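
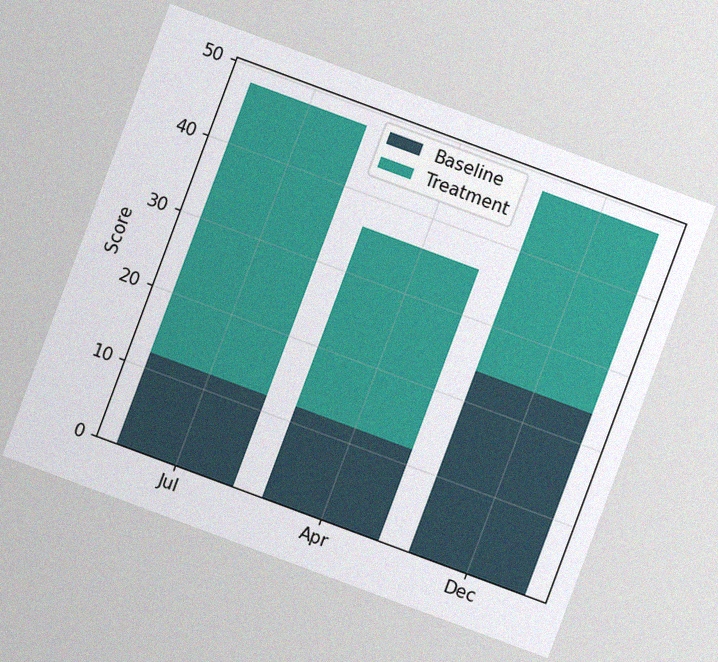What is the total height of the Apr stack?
The chart is tilted about 20° clockwise, with some photo noise. The Apr stack's top reaches 36 on the y-axis.

36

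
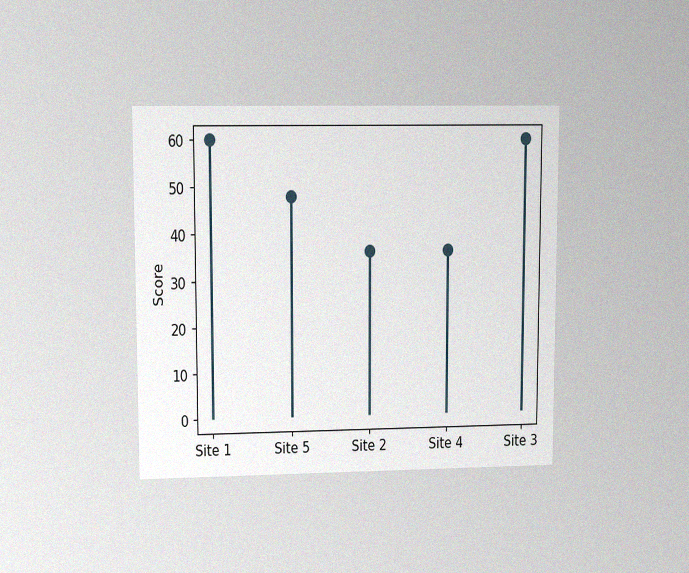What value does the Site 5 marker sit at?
48

The chart is viewed at a slight angle, with some photo noise. The Site 5 marker sits at 48.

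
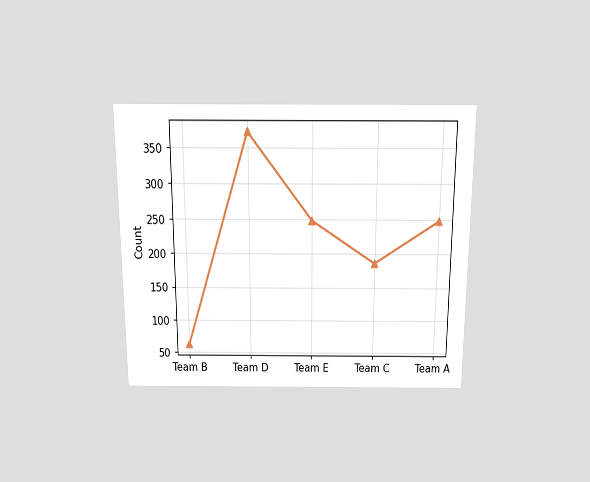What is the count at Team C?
The chart is viewed slightly from above. At Team C, the line is at 186.

186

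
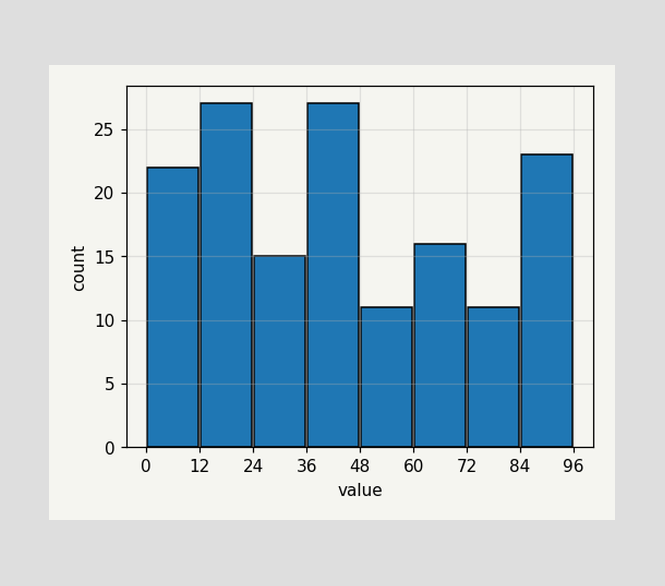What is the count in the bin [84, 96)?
23

The [84, 96) bin has height 23.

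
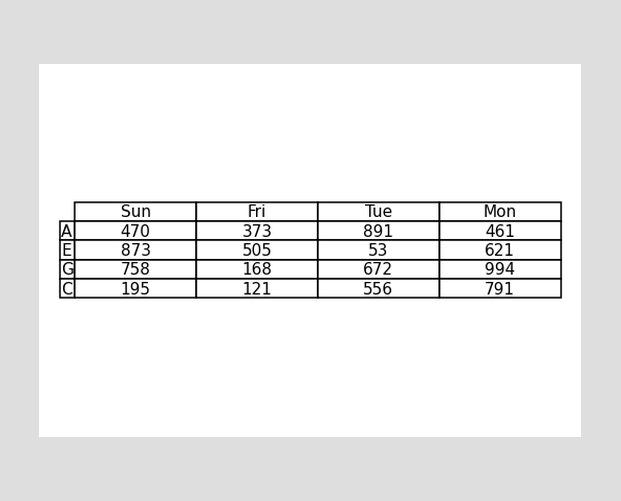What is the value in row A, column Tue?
The (A, Tue) cell reads 891.

891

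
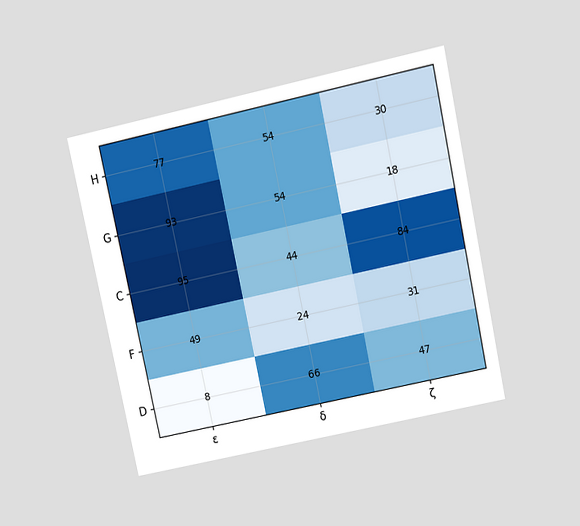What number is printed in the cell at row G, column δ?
The chart is tilted about 12° counter-clockwise and viewed at a slight angle. The (G, δ) cell reads 54.

54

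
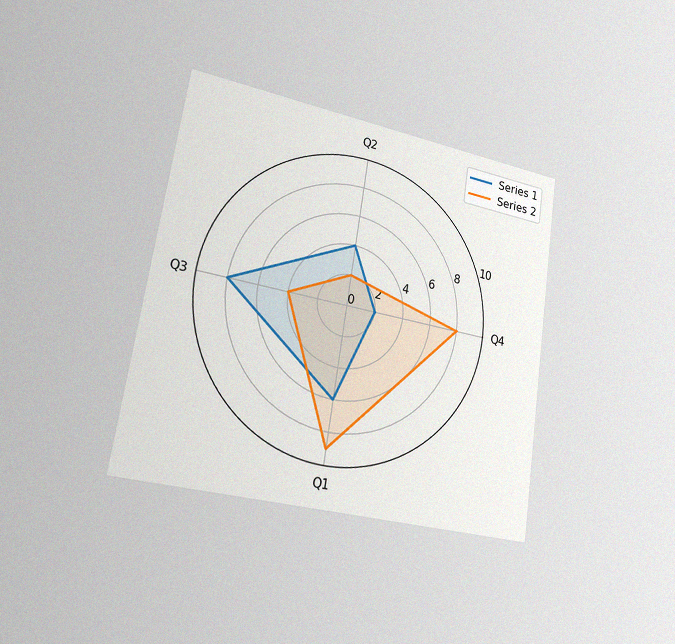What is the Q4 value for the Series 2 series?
8

The chart is tilted about 9° clockwise and viewed slightly from the left, with some photo noise. On the Q4 axis, Series 2 reaches 8.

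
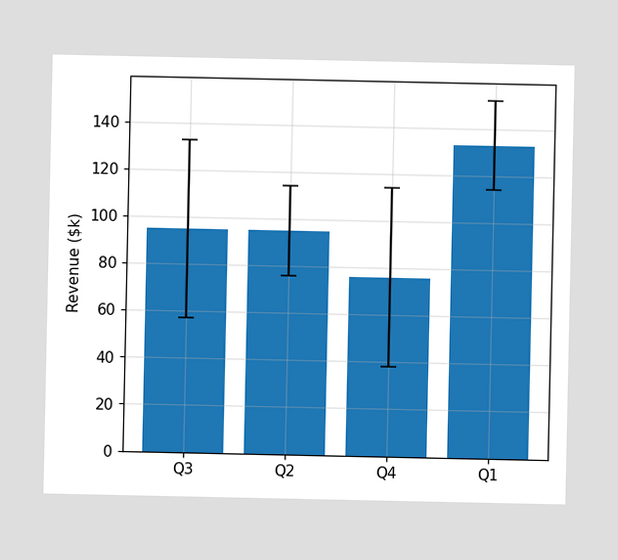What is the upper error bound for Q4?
$114k

The Q4 bar's upper whisker reaches $114k.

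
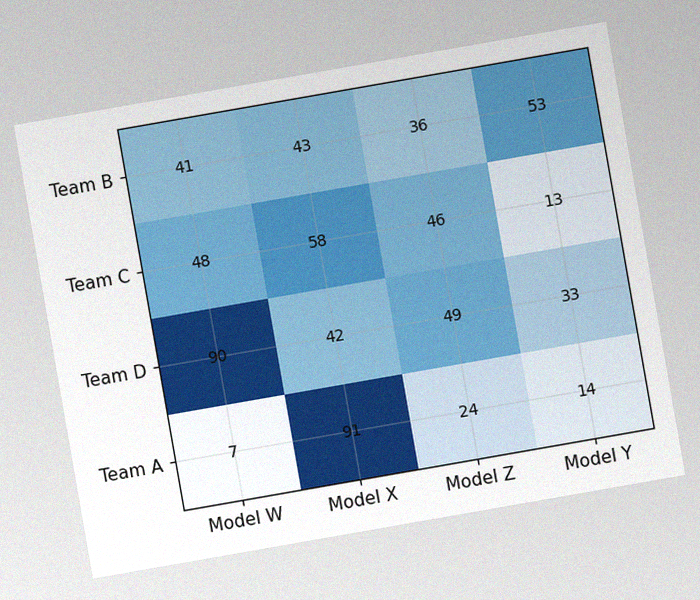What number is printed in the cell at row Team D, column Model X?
42

The chart is tilted about 10° counter-clockwise, with some photo noise. The (Team D, Model X) cell reads 42.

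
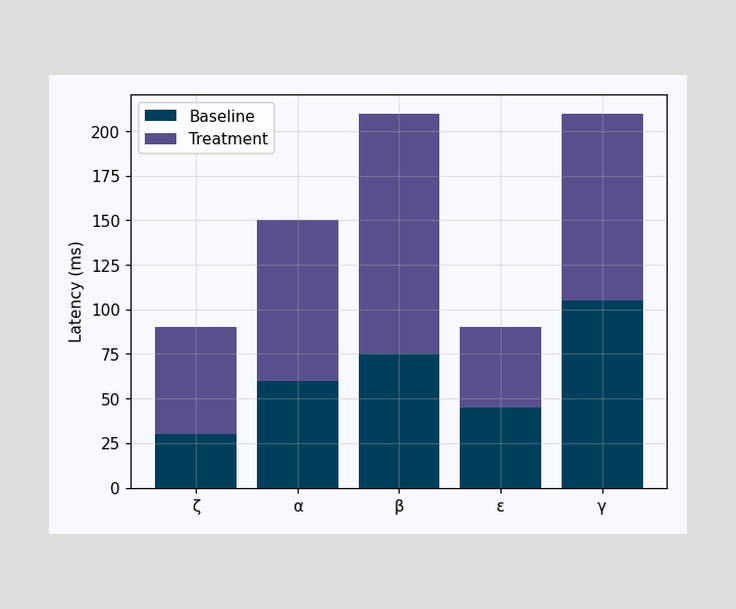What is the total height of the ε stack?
90ms

The ε stack's top reaches 90ms on the y-axis.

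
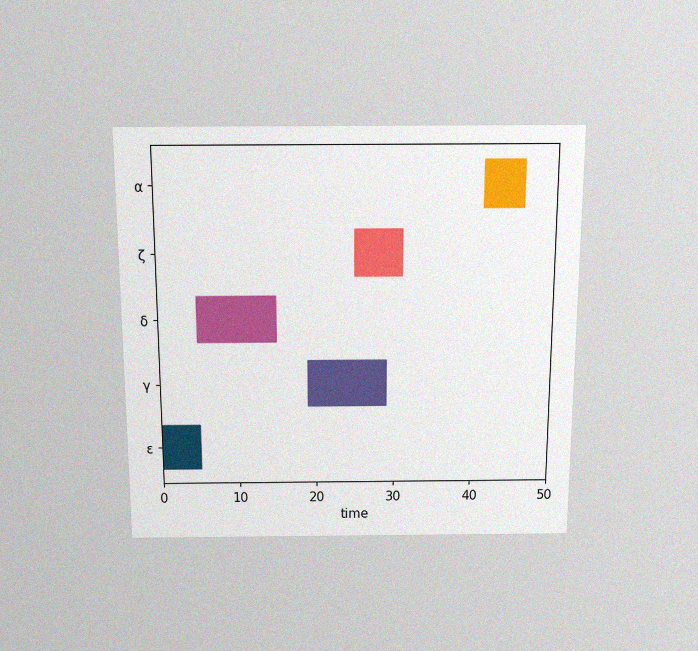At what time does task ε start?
The chart is viewed slightly from above, with some photo noise. The ε bar begins at t=0.

0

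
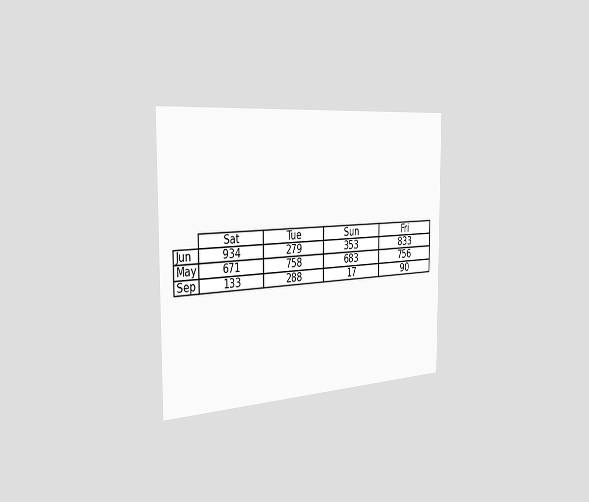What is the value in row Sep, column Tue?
288

The chart is viewed slightly from the left. The (Sep, Tue) cell reads 288.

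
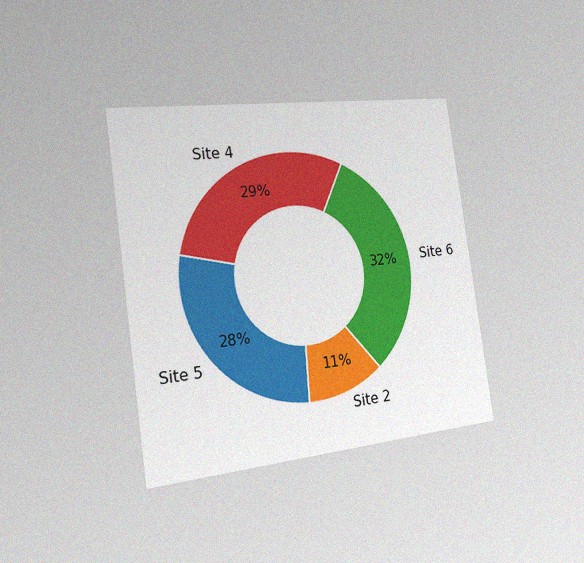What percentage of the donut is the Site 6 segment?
The chart is tilted about 8° counter-clockwise and viewed slightly from the left, with some photo noise. The Site 6 segment takes up 32% of the ring.

32%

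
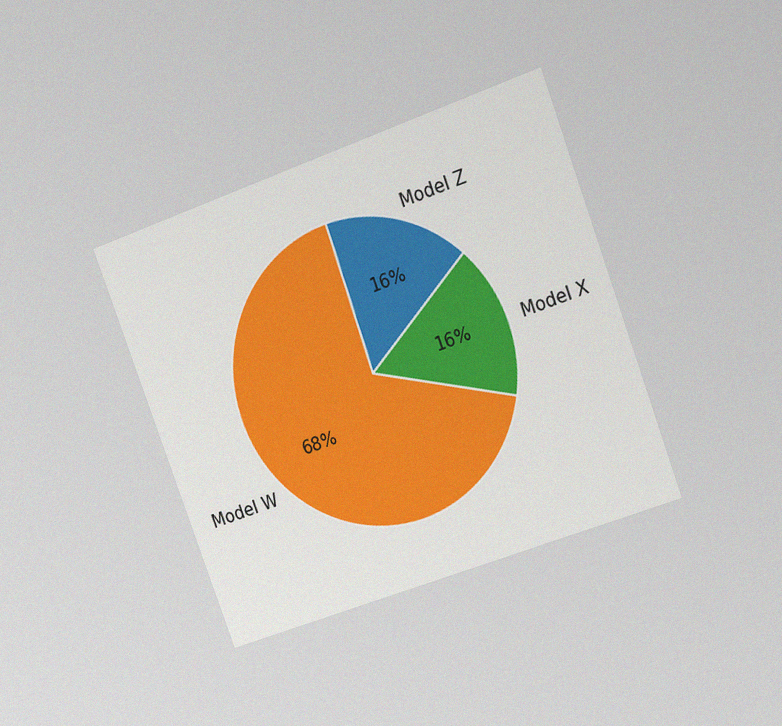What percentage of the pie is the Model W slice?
The chart is tilted about 21° counter-clockwise and viewed slightly from the right, with some photo noise. The Model W slice takes up 68% of the pie.

68%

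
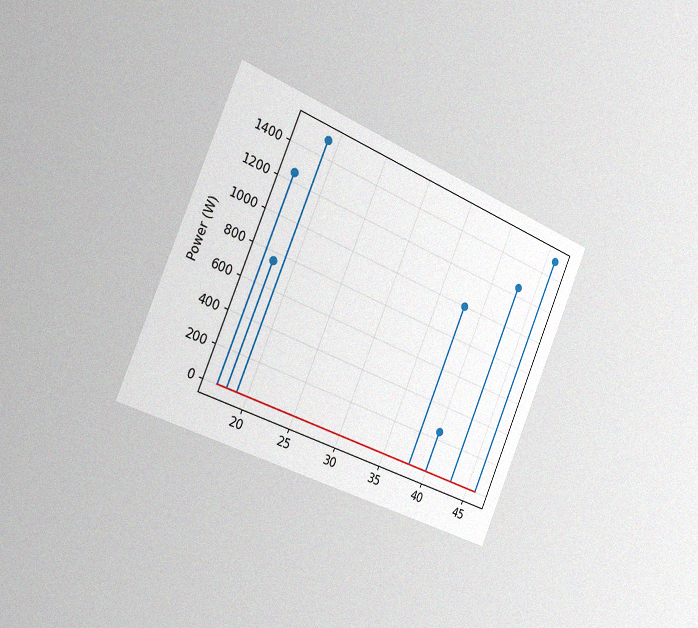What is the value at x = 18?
750W

The chart is tilted about 23° clockwise and viewed slightly from the left, with some photo noise. The stem at x=18 reaches 750W.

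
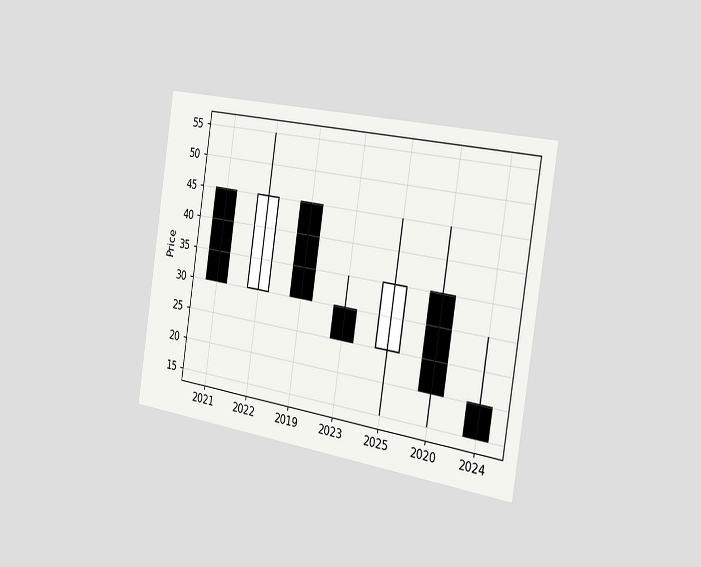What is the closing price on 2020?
20

The chart is tilted about 9° clockwise and viewed slightly from the right. The 2020 candle closes at 20.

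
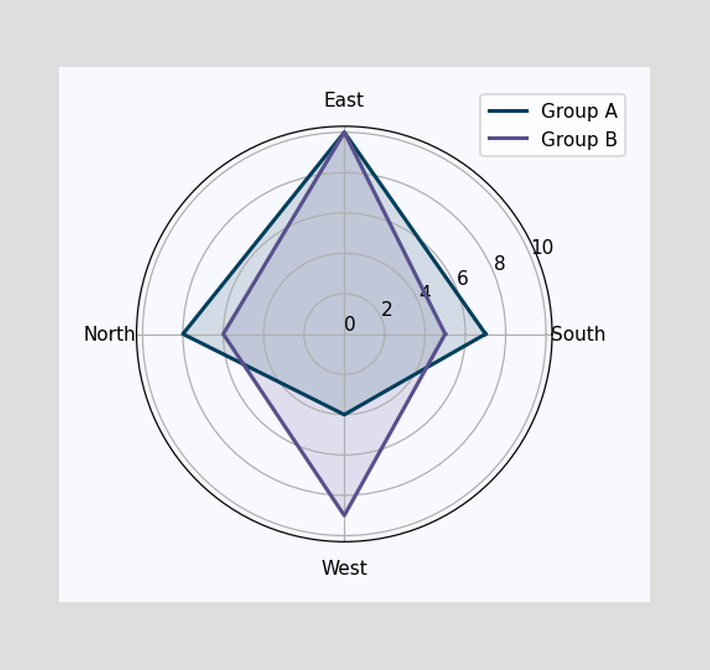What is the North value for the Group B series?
6

On the North axis, Group B reaches 6.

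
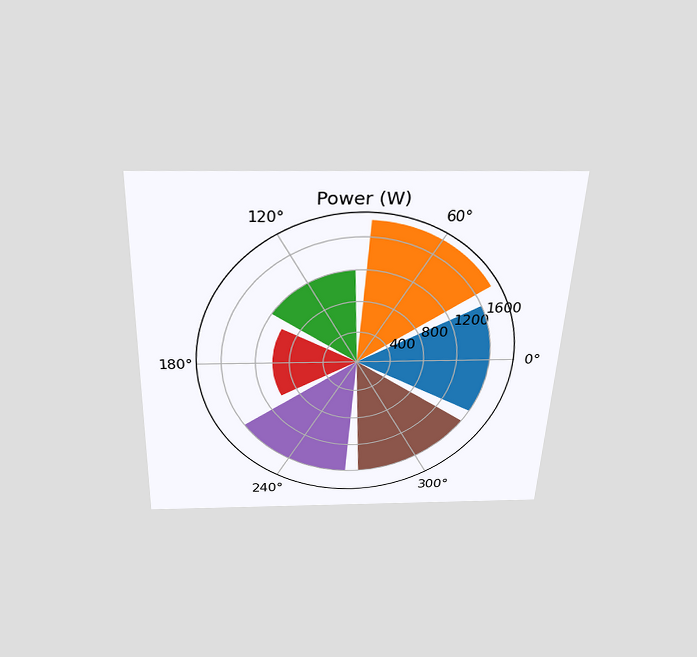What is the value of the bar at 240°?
1600W

The chart is tilted about 2° clockwise and viewed slightly from above. The bar at 240° reaches 1600W on the radial axis.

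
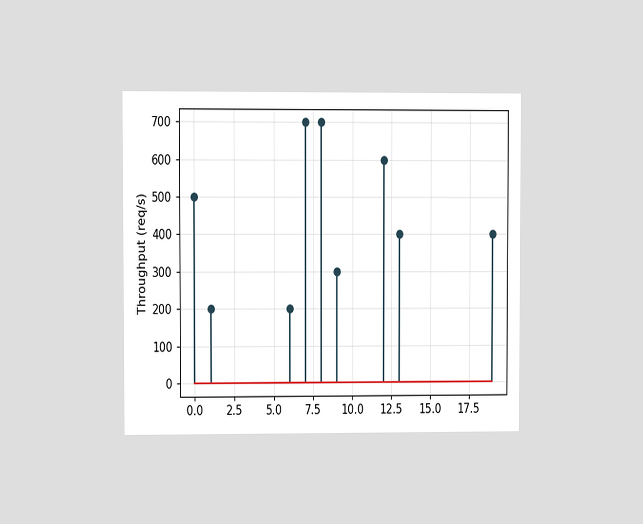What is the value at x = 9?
300req/s

The chart is viewed at a slight angle. The stem at x=9 reaches 300req/s.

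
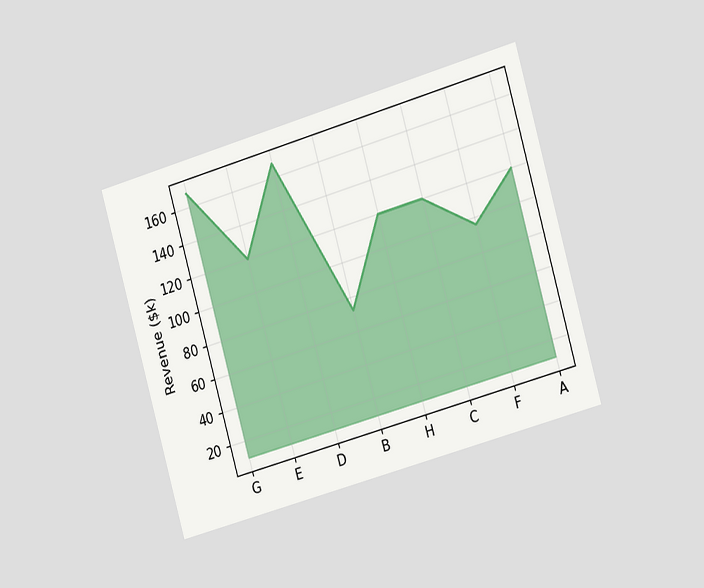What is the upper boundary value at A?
$120k

The chart is tilted about 16° counter-clockwise and viewed slightly from the right. At A the upper boundary is at $120k.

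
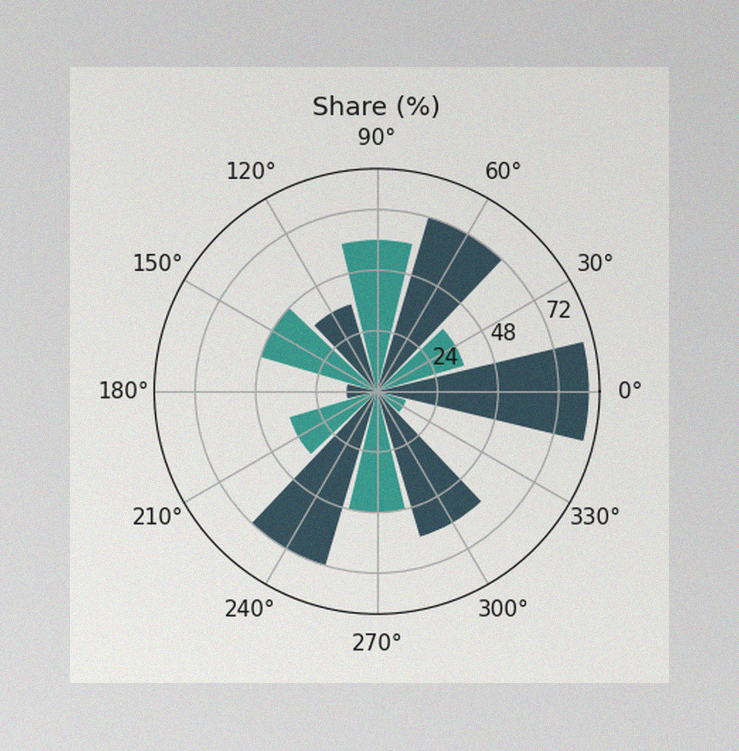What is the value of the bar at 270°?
48%

The image has some photo noise and uneven lighting. The bar at 270° reaches 48% on the radial axis.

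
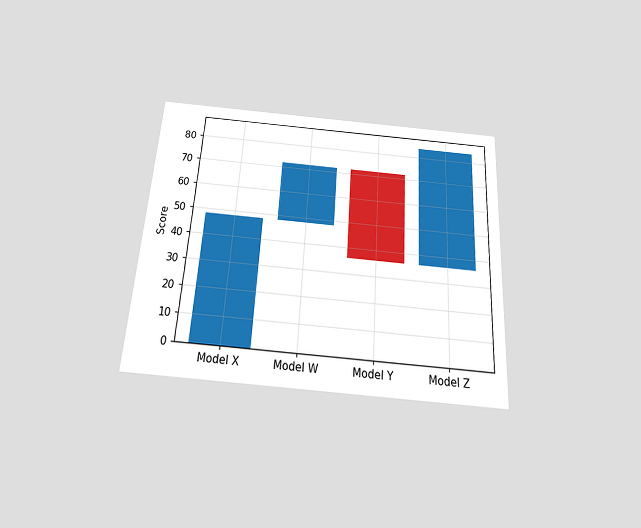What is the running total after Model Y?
The chart is tilted about 3° clockwise and viewed slightly from below. After Model Y the running total reaches 36.

36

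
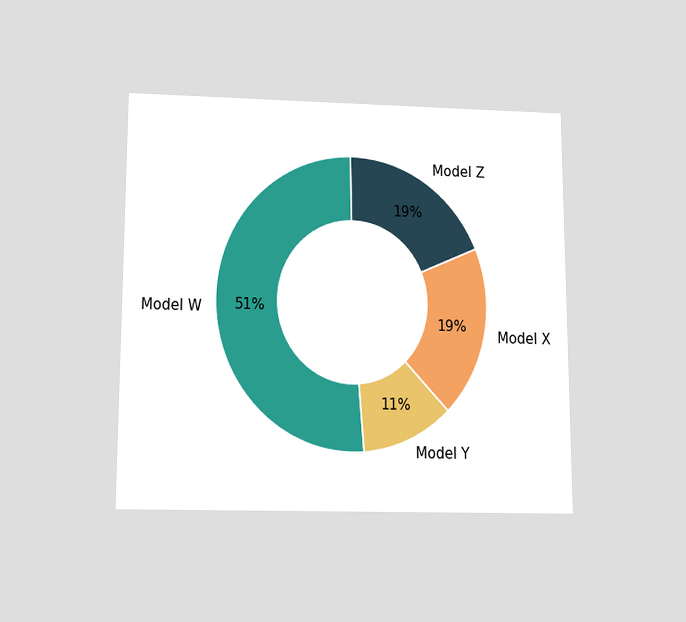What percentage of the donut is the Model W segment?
51%

The chart is viewed slightly from below. The Model W segment takes up 51% of the ring.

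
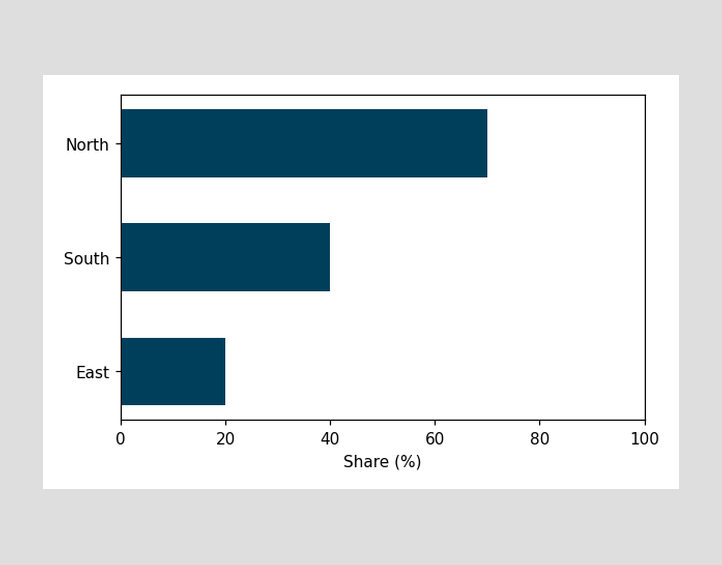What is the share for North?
70%

Reading along the chart's x-axis, the North bar reaches 70%.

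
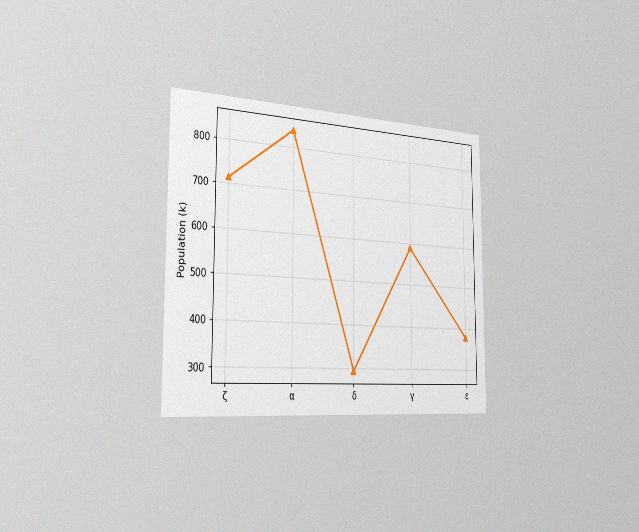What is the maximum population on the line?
The chart is viewed slightly from the left, with some photo noise. The highest point is at α, and reading across to the y-axis gives 840k.

840k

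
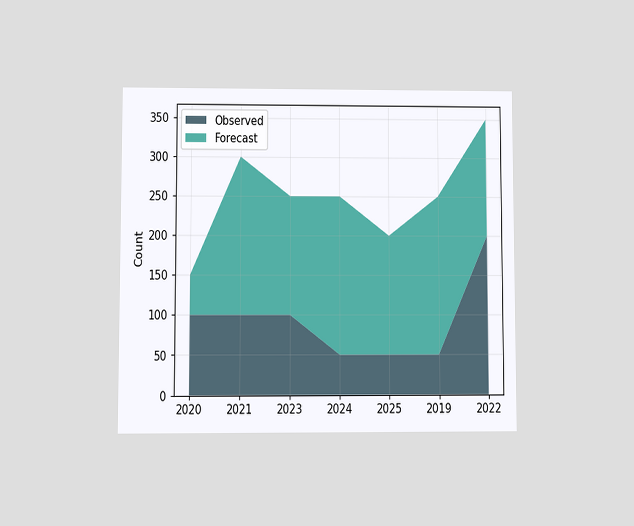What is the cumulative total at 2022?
350

The chart is viewed at a slight angle. The stacked total at 2022 reaches 350.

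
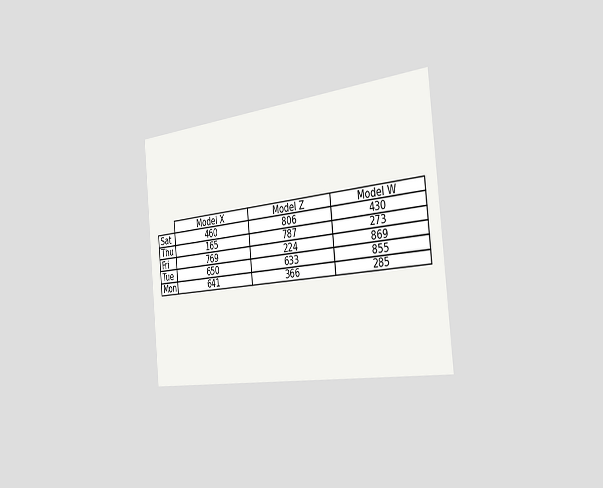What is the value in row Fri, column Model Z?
The chart is tilted about 5° counter-clockwise and viewed slightly from the right. The (Fri, Model Z) cell reads 224.

224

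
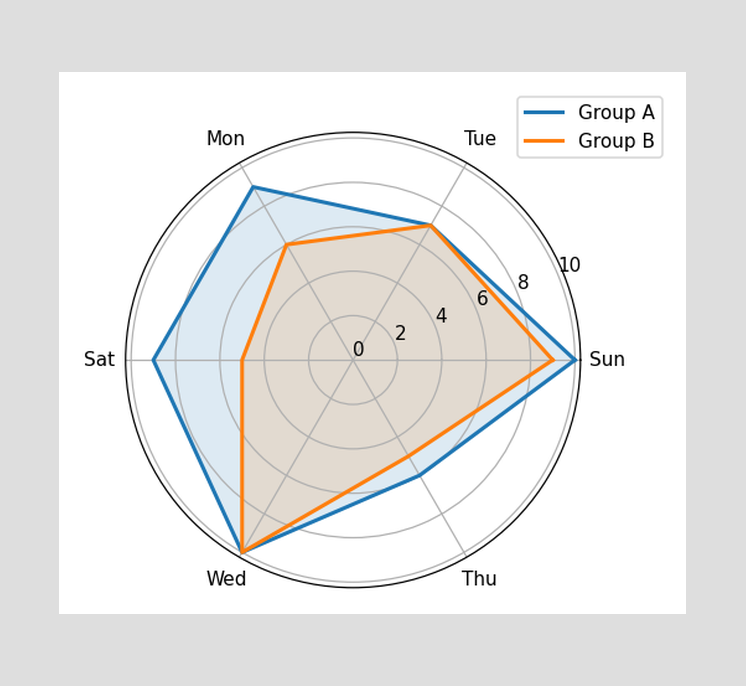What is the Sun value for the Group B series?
9

On the Sun axis, Group B reaches 9.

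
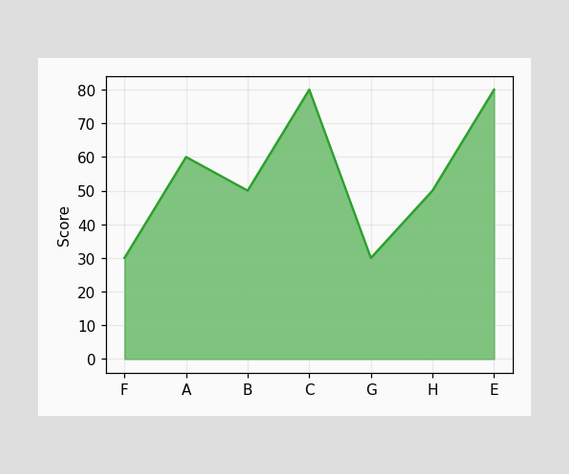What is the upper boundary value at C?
80

At C the upper boundary is at 80.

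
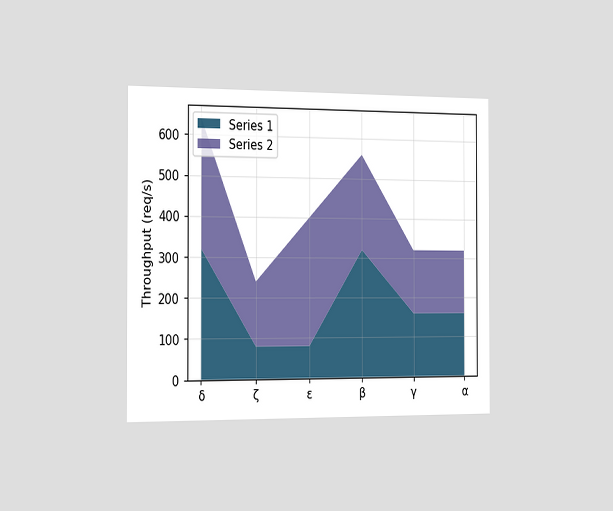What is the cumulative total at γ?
320req/s

The chart is viewed slightly from the left. The stacked total at γ reaches 320req/s.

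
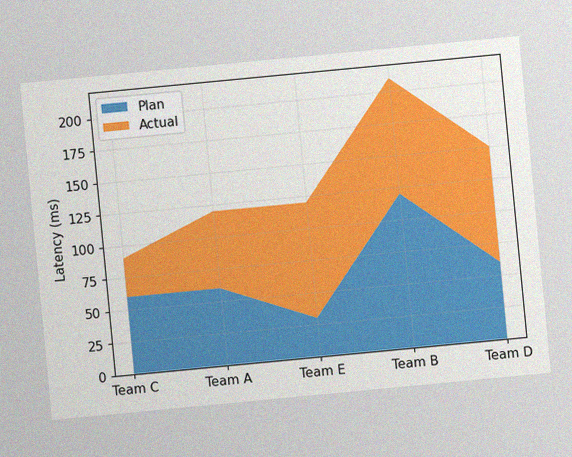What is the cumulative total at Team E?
120ms

The chart is tilted about 5° counter-clockwise, with some photo noise. The stacked total at Team E reaches 120ms.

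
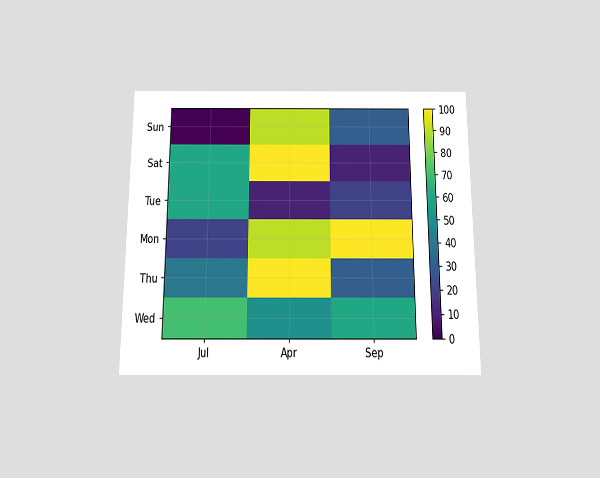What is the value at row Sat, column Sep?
The chart is viewed slightly from below. Matching cell (Sat, Sep) against the colorbar gives 10.

10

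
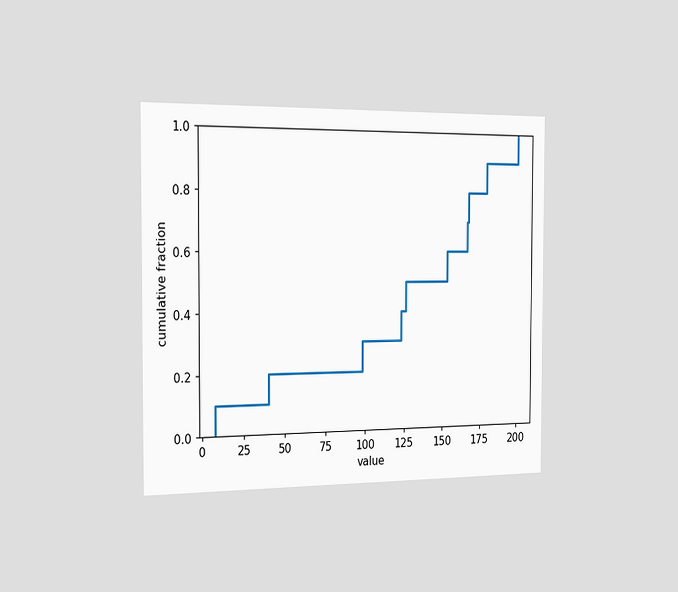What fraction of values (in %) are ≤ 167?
The chart is viewed slightly from the left. At x=167 the ECDF step is at 80%.

80%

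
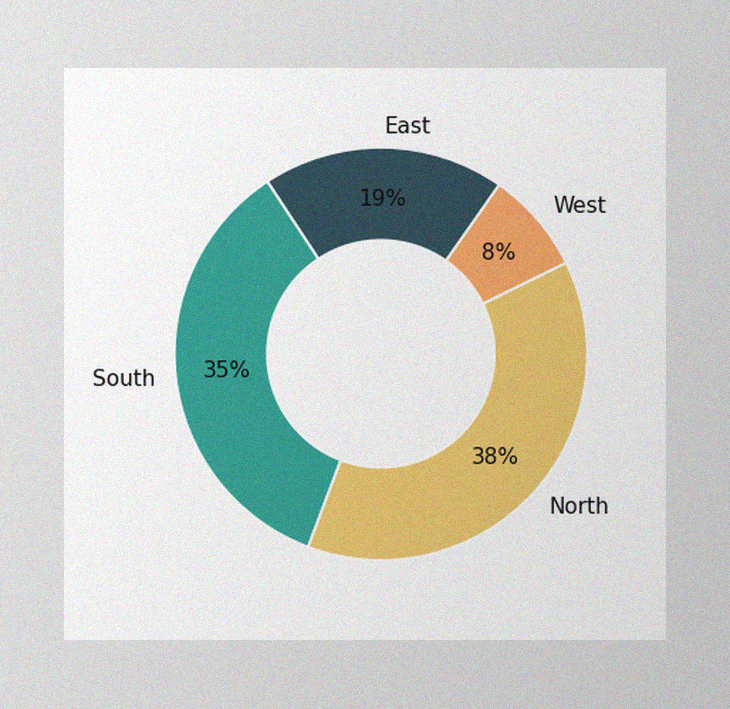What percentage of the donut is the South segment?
The image has some photo noise and uneven lighting. The South segment takes up 35% of the ring.

35%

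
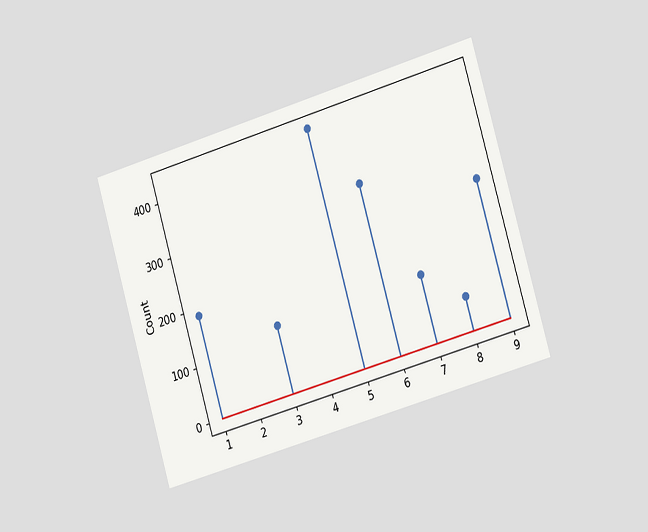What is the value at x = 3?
The chart is tilted about 16° counter-clockwise and viewed slightly from the right. The stem at x=3 reaches 124.

124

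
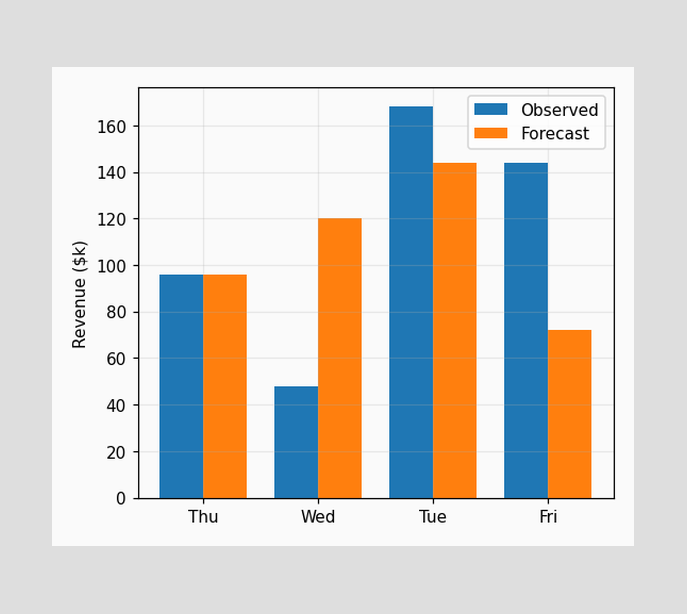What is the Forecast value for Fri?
$72k

The Forecast bar at Fri reaches $72k on the y-axis.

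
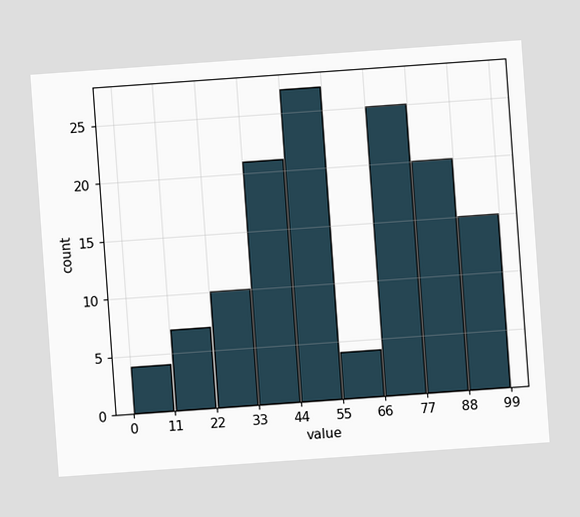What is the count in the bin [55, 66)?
The chart is tilted about 4° counter-clockwise. The [55, 66) bin has height 4.

4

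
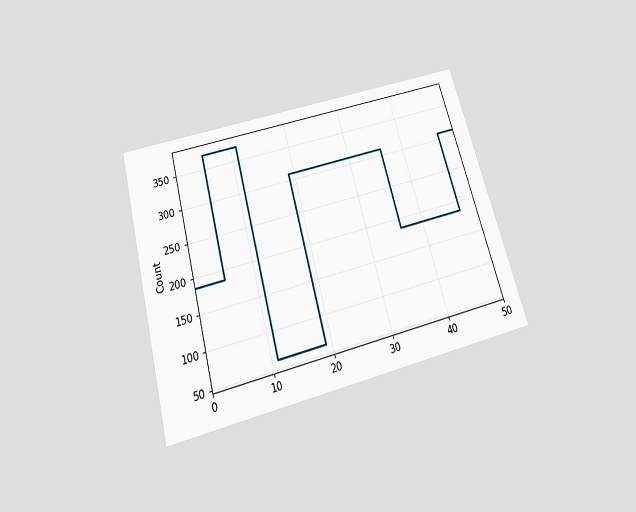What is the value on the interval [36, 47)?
The chart is tilted about 15° counter-clockwise and viewed slightly from below. On [36, 47) the step sits at 186.

186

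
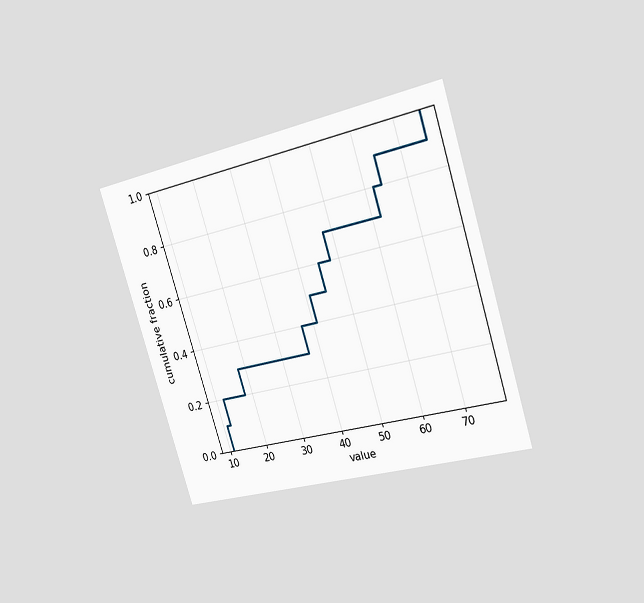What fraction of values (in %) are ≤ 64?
The chart is tilted about 17° counter-clockwise and viewed slightly from the right. At x=64 the ECDF step is at 90%.

90%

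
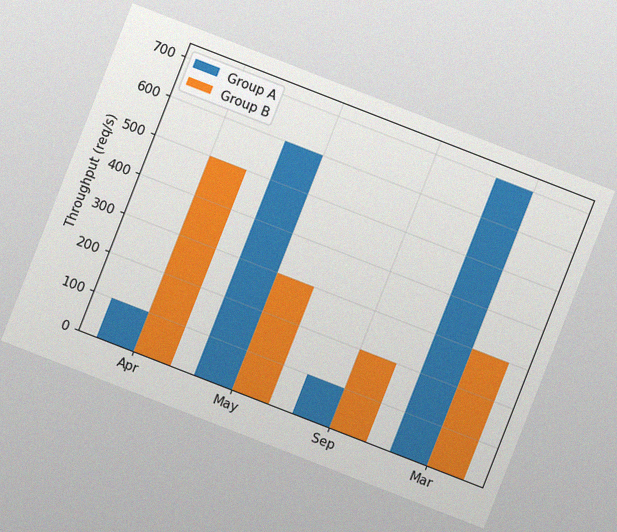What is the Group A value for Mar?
The chart is tilted about 21° clockwise, with some photo noise. The Group A bar at Mar reaches 700req/s on the y-axis.

700req/s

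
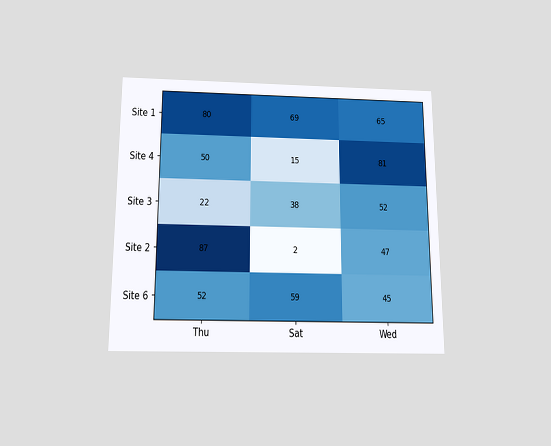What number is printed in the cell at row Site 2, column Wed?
47

The chart is viewed slightly from below. The (Site 2, Wed) cell reads 47.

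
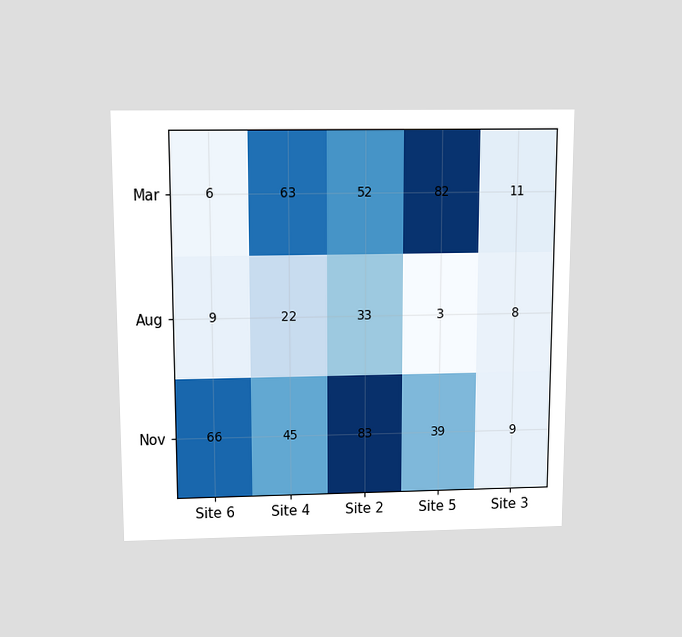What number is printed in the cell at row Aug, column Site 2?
The chart is viewed slightly from above. The (Aug, Site 2) cell reads 33.

33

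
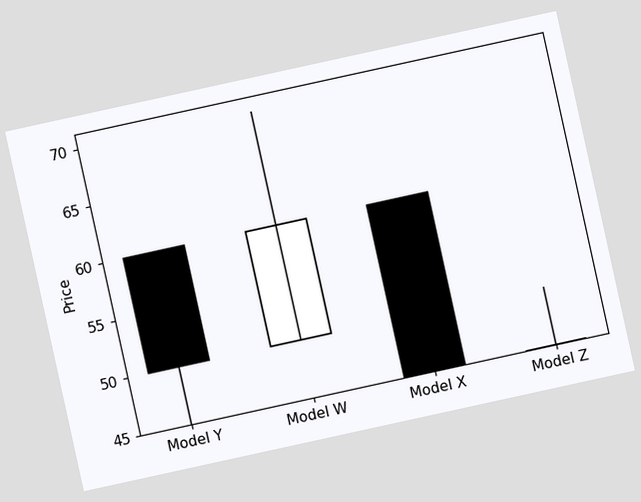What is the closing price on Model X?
The chart is tilted about 12° counter-clockwise. The Model X candle closes at 45.

45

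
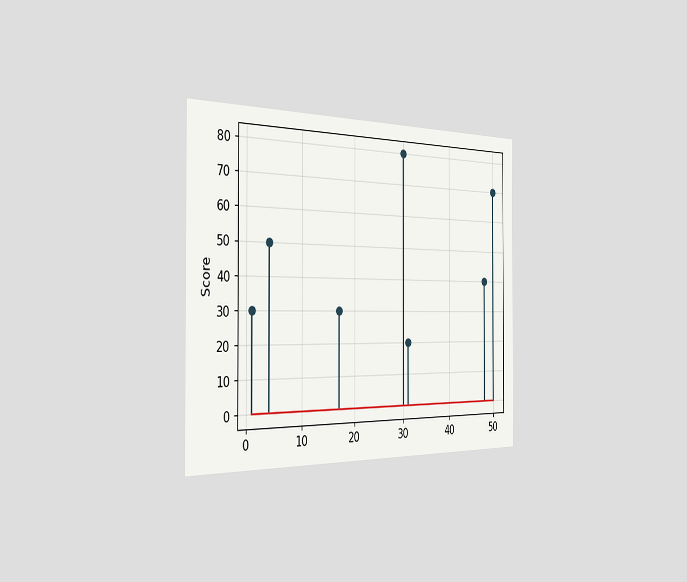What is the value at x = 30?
The chart is viewed slightly from the left. The stem at x=30 reaches 80.

80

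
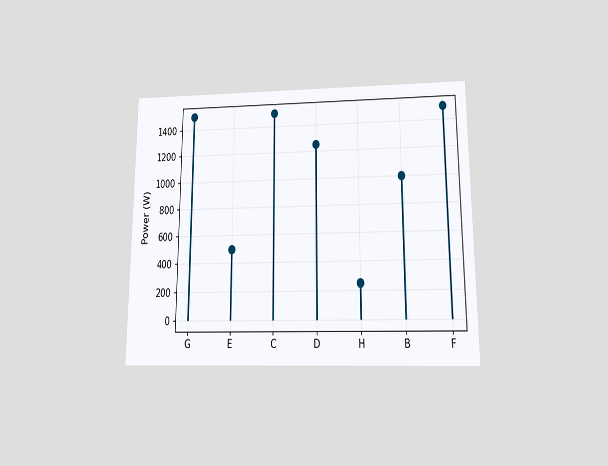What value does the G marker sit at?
1500W

The chart is viewed slightly from below. The G marker sits at 1500W.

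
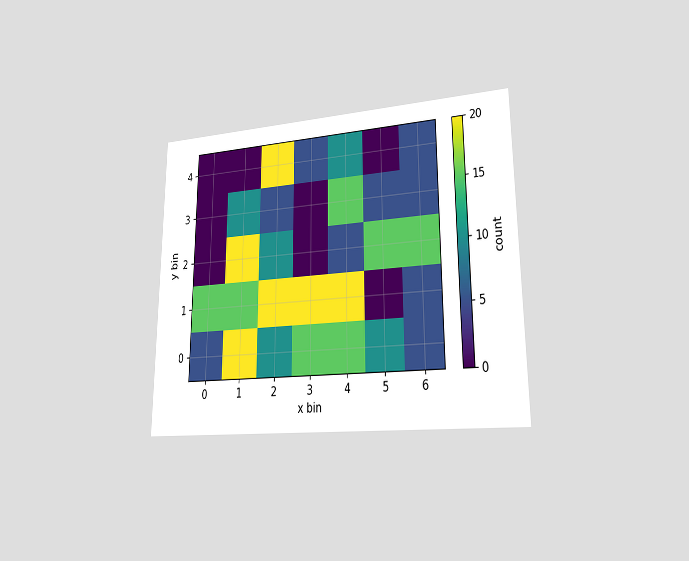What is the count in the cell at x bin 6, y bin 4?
5

The chart is viewed at a slight angle. Matching the cell (6, 4) against the colorbar gives 5.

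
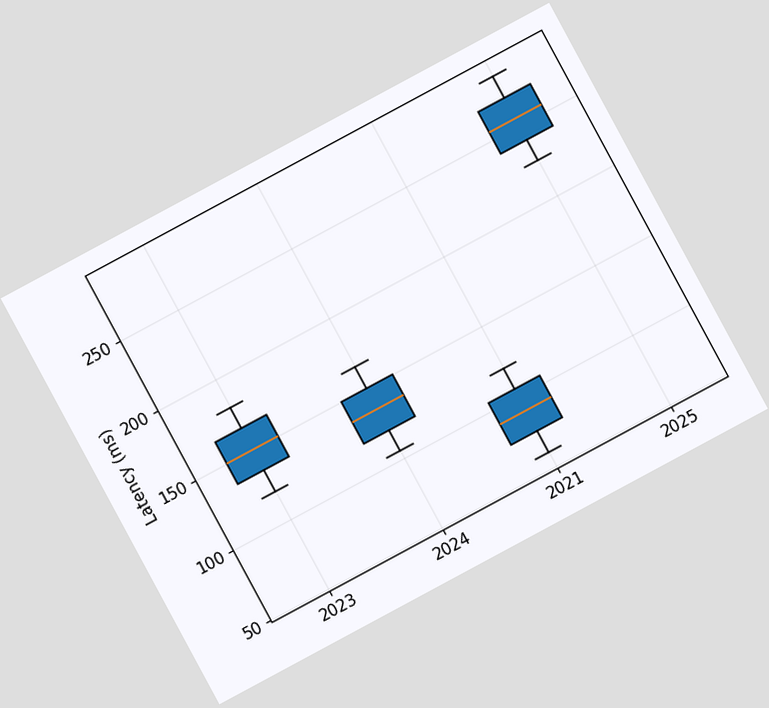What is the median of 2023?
150ms

The chart is tilted about 28° counter-clockwise. The median line in the 2023 box sits at 150ms.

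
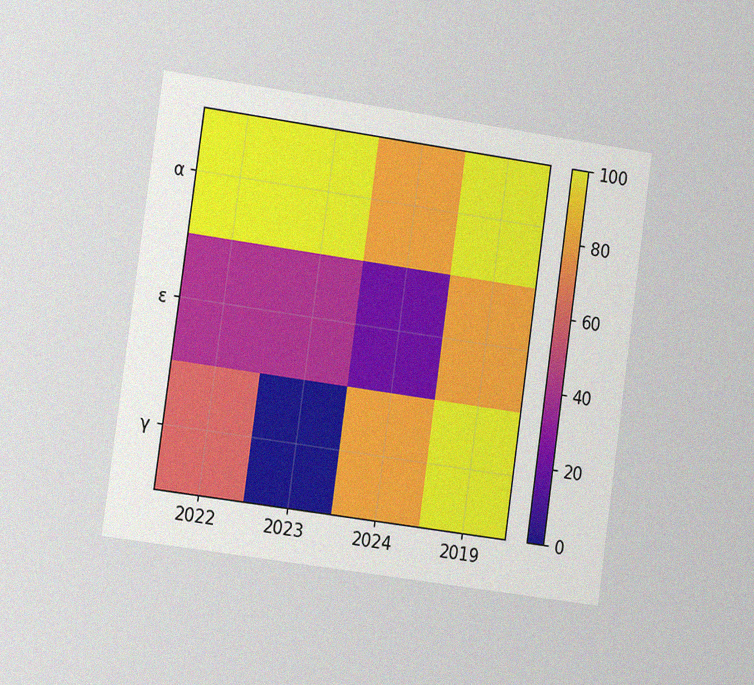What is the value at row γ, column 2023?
The chart is tilted about 8° clockwise and viewed at a slight angle, with some photo noise. Matching cell (γ, 2023) against the colorbar gives 0.

0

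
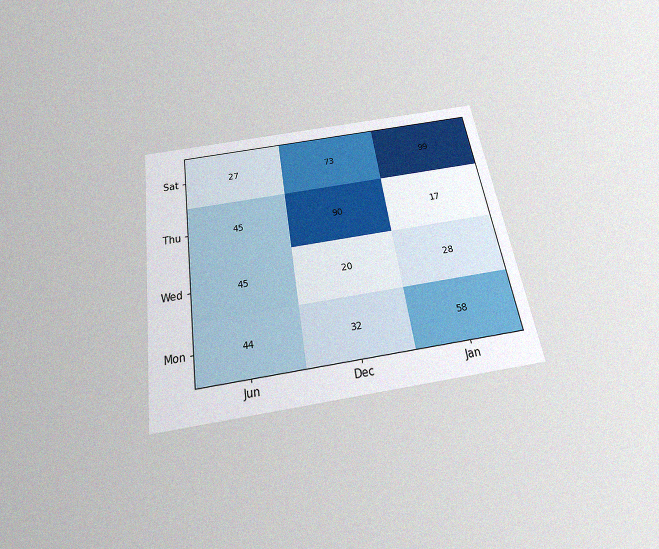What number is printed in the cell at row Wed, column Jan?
28

The chart is tilted about 9° counter-clockwise and viewed slightly from below, with some photo noise. The (Wed, Jan) cell reads 28.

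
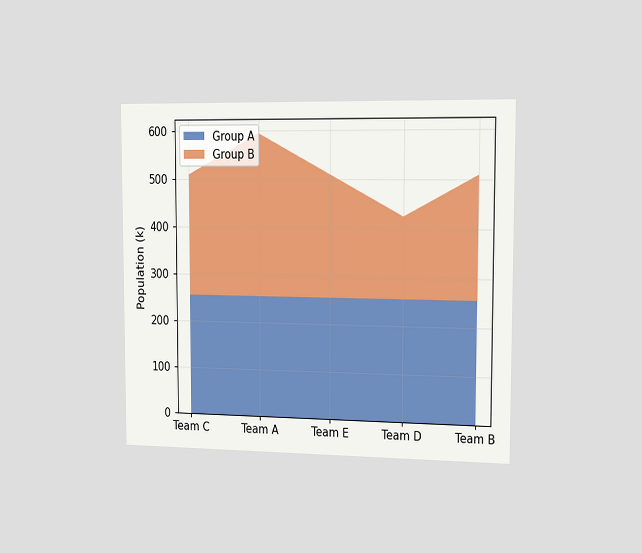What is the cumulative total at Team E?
The chart is viewed slightly from the right. The stacked total at Team E reaches 510k.

510k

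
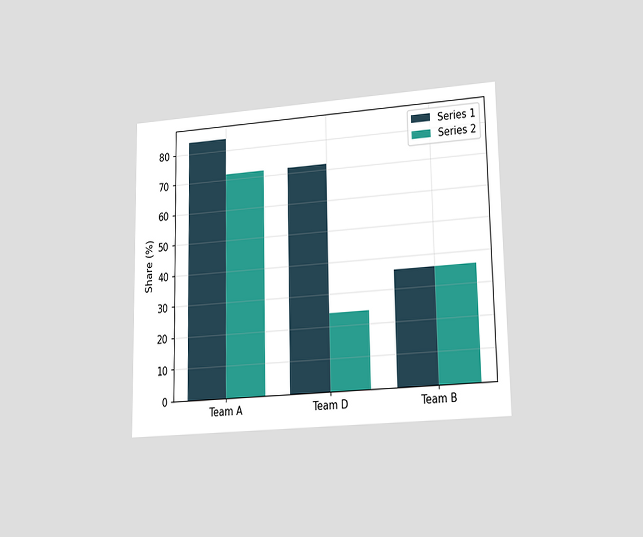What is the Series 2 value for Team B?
The chart is viewed at a slight angle. The Series 2 bar at Team B reaches 36% on the y-axis.

36%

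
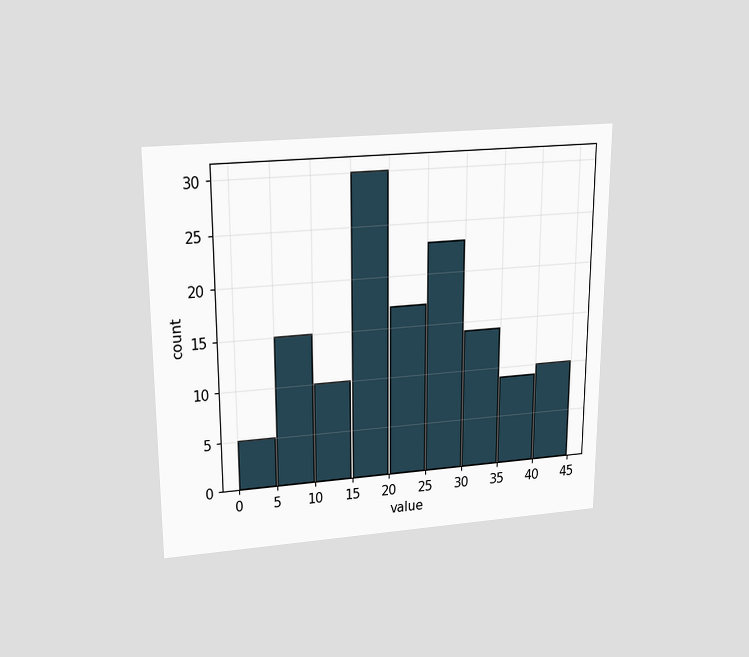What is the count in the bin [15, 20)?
30

The chart is viewed slightly from above. The [15, 20) bin has height 30.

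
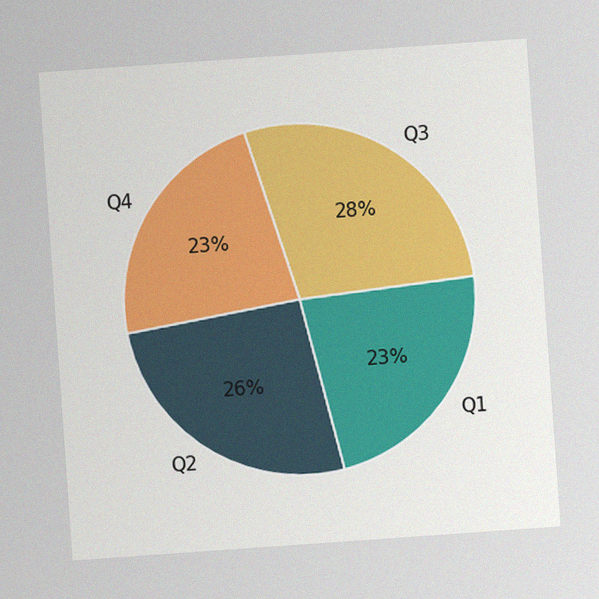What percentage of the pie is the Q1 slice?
The chart is tilted about 4° counter-clockwise, with some photo noise. The Q1 slice takes up 23% of the pie.

23%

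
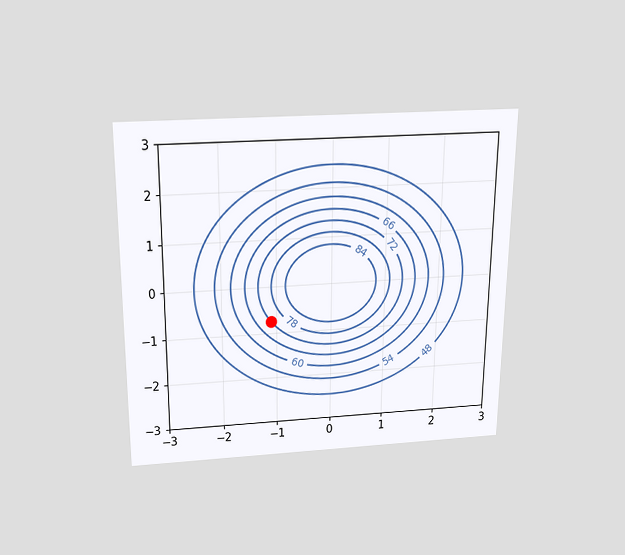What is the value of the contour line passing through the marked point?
72

The chart is viewed slightly from above. The marked point sits on the contour labelled 72.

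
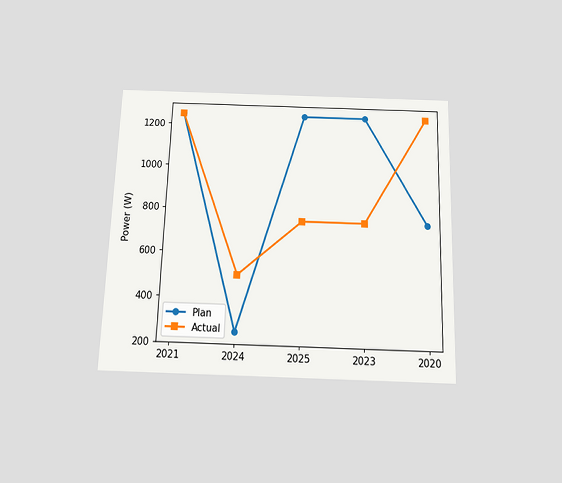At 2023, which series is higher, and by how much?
The chart is viewed slightly from below. At 2023, Plan sits above the other line by 500W.

Plan, by 500W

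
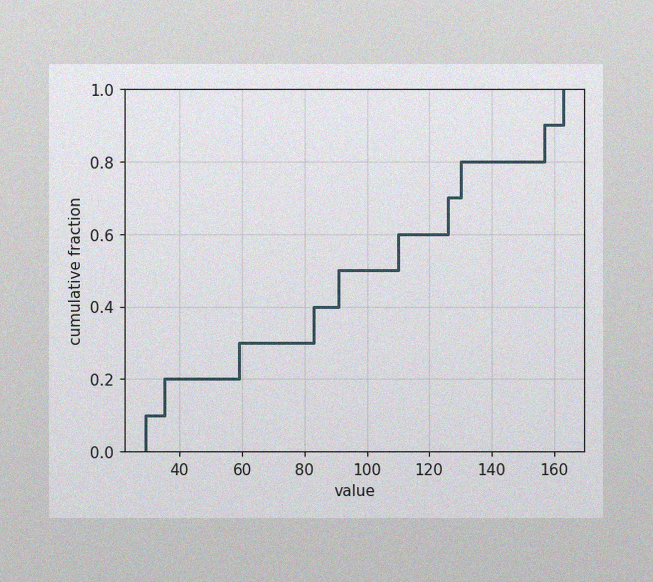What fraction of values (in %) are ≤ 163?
100%

The image has some photo noise and uneven lighting. At x=163 the ECDF step is at 100%.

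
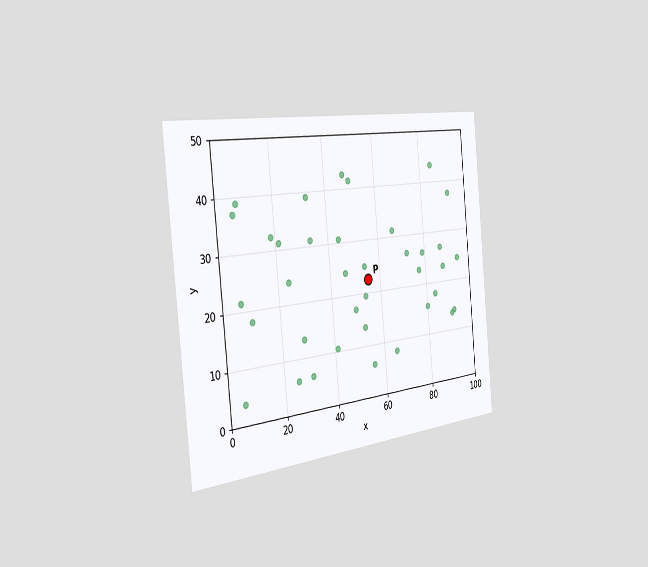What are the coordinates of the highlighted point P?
The chart is tilted about 6° counter-clockwise and viewed slightly from the left. Following the gridlines from P to each axis, P sits at (55, 22.5).

(55, 22.5)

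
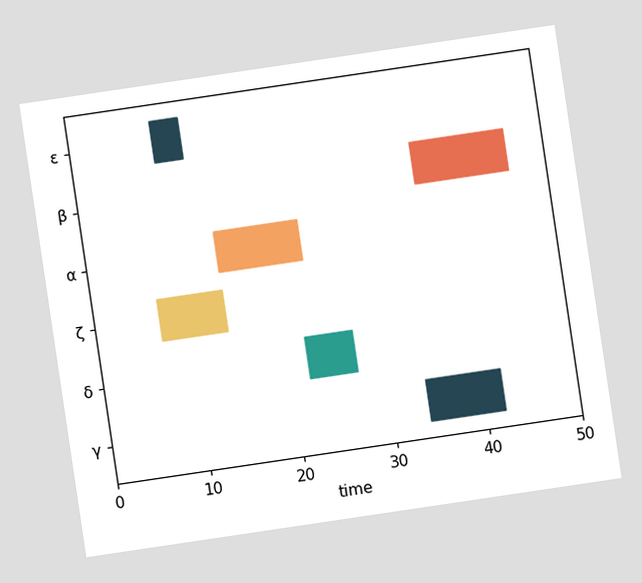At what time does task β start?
36

The chart is tilted about 8° counter-clockwise. The β bar begins at t=36.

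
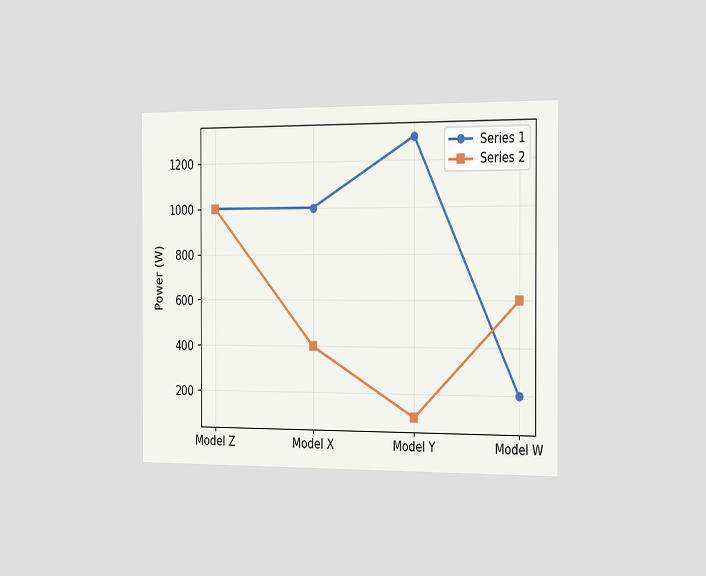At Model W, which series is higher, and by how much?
The chart is viewed slightly from the right. At Model W, Series 2 sits above the other line by 400W.

Series 2, by 400W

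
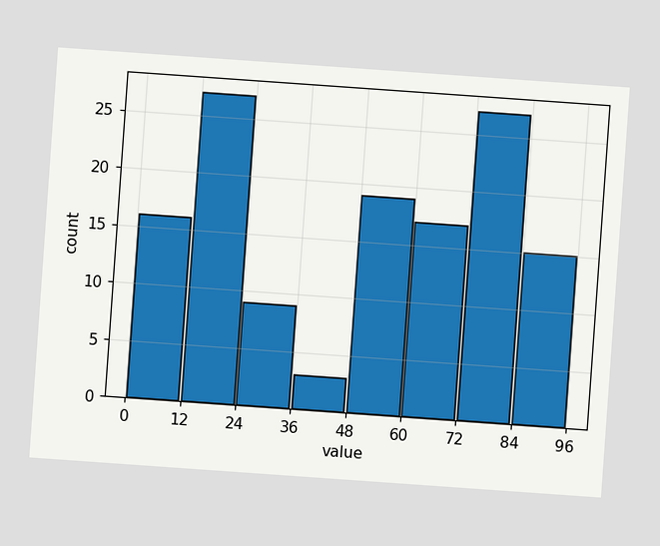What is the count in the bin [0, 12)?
16

The chart is tilted about 4° clockwise. The [0, 12) bin has height 16.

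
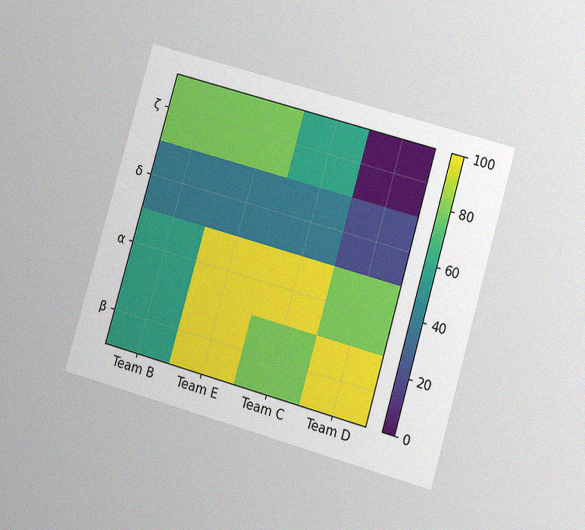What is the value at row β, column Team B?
The chart is tilted about 16° clockwise and viewed at a slight angle, with some photo noise. Matching cell (β, Team B) against the colorbar gives 60.

60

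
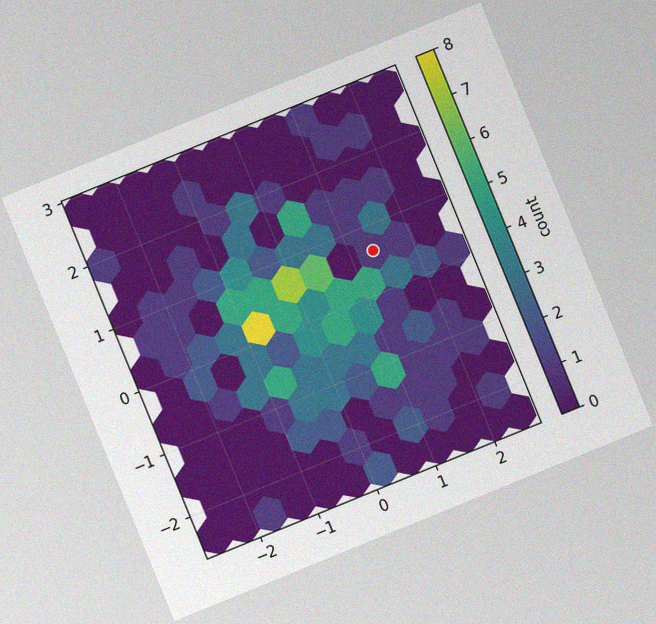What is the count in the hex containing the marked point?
1

The chart is tilted about 22° counter-clockwise, with some photo noise. The marked hex reads 1 on the colorbar.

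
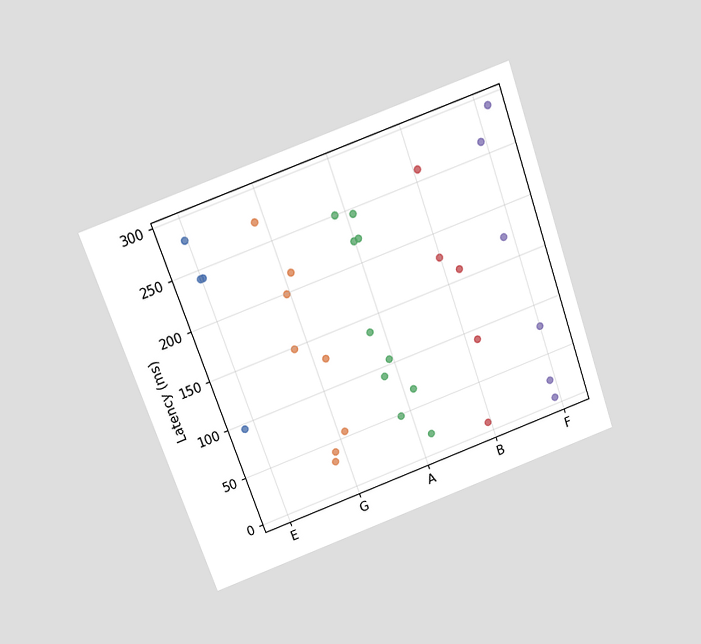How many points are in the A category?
The chart is tilted about 20° counter-clockwise and viewed slightly from above. Counting the markers in the A column gives 10.

10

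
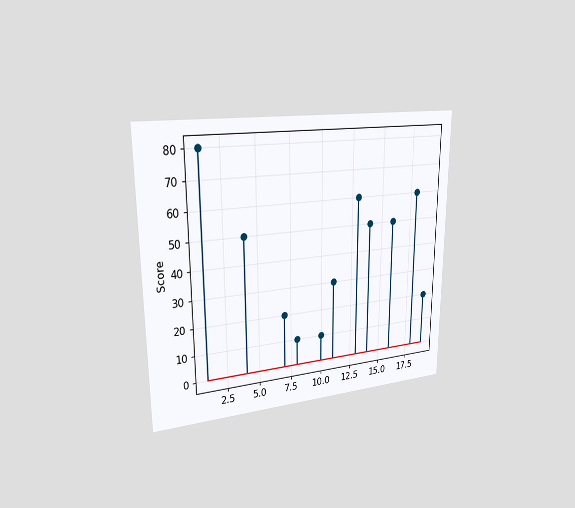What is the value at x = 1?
The chart is viewed slightly from the left. The stem at x=1 reaches 80.

80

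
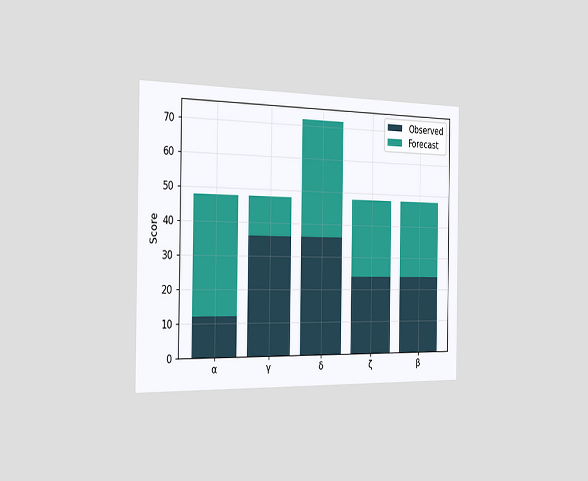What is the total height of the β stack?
The chart is viewed slightly from the left. The β stack's top reaches 48 on the y-axis.

48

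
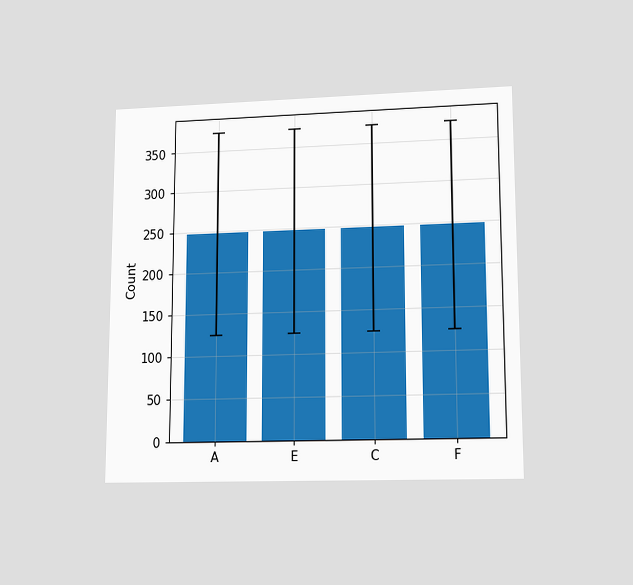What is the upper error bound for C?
372

The chart is viewed at a slight angle. The C bar's upper whisker reaches 372.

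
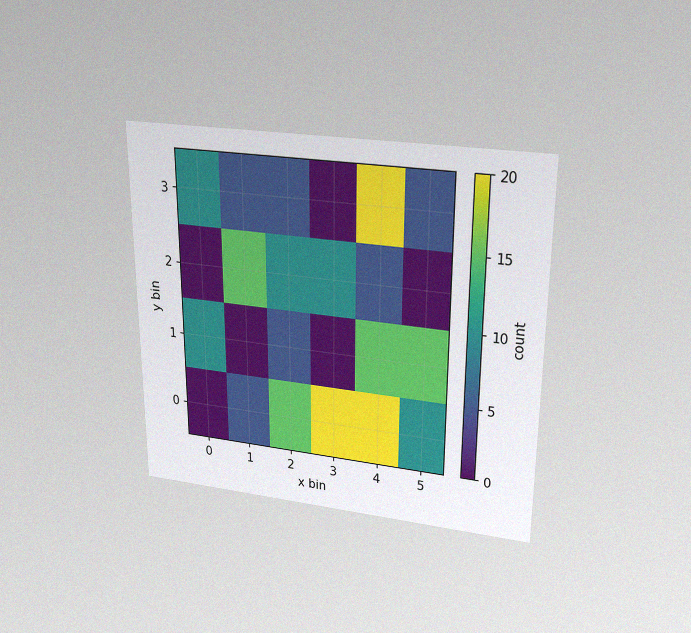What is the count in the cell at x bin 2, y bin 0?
The chart is viewed slightly from above, with some photo noise. Matching the cell (2, 0) against the colorbar gives 15.

15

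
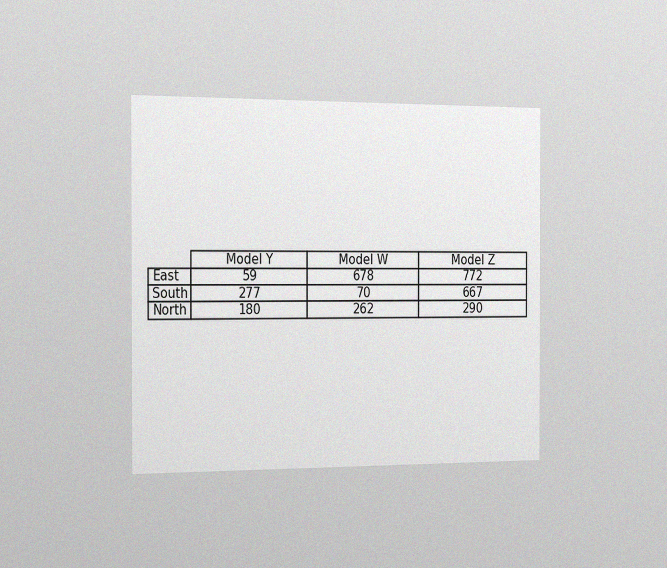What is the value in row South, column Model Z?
667

The chart is viewed slightly from the left, with some photo noise. The (South, Model Z) cell reads 667.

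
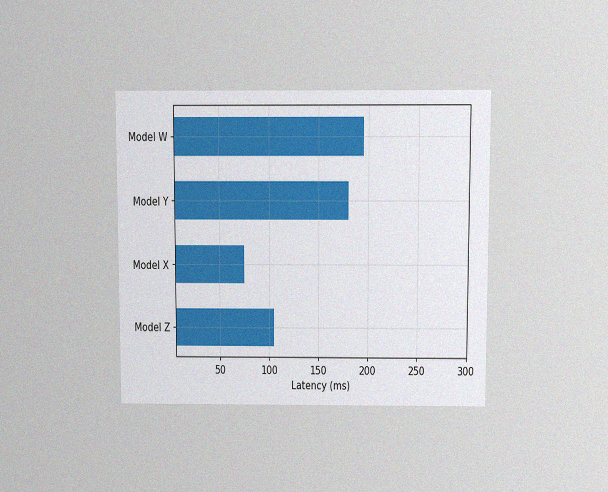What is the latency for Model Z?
The chart is viewed slightly from above, with some photo noise. Reading along the chart's x-axis, the Model Z bar reaches 105ms.

105ms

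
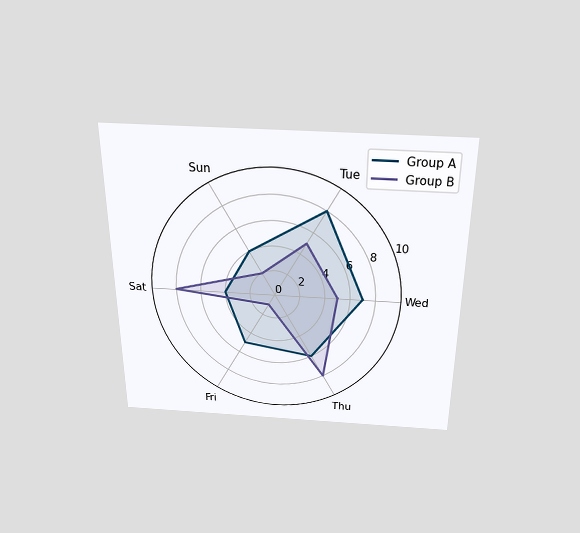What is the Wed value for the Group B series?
5

The chart is viewed slightly from above. On the Wed axis, Group B reaches 5.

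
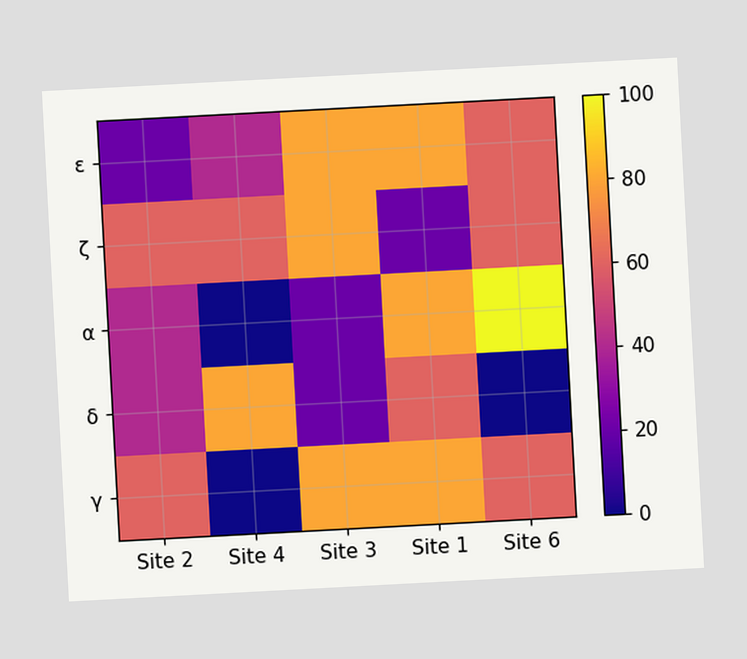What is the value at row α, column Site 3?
The chart is tilted about 3° counter-clockwise. Matching cell (α, Site 3) against the colorbar gives 20.

20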